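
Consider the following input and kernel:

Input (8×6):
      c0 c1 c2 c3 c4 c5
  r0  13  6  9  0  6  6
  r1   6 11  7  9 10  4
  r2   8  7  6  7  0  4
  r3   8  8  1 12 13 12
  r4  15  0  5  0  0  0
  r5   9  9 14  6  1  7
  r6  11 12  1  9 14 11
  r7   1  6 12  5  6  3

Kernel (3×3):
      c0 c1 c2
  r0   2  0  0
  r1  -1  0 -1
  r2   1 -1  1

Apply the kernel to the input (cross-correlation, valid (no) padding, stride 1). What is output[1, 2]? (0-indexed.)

The receptive field on the input at this output position is [7 9 10 / 6 7 0 / 1 12 13]. Elementwise product with the kernel and sum: 7·2 + 6·-1 + 0·-1 + 1·1 + 12·-1 + 13·1.

10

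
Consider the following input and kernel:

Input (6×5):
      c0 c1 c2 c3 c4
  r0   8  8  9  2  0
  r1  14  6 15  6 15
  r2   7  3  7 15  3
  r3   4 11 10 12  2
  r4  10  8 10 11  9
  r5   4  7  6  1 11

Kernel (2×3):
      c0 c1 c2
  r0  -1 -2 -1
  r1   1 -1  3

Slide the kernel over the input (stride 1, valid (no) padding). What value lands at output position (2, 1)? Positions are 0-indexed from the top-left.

The receptive field on the input at this output position is [3 7 15 / 11 10 12]. Elementwise product with the kernel and sum: 3·-1 + 7·-2 + 15·-1 + 11·1 + 10·-1 + 12·3.

5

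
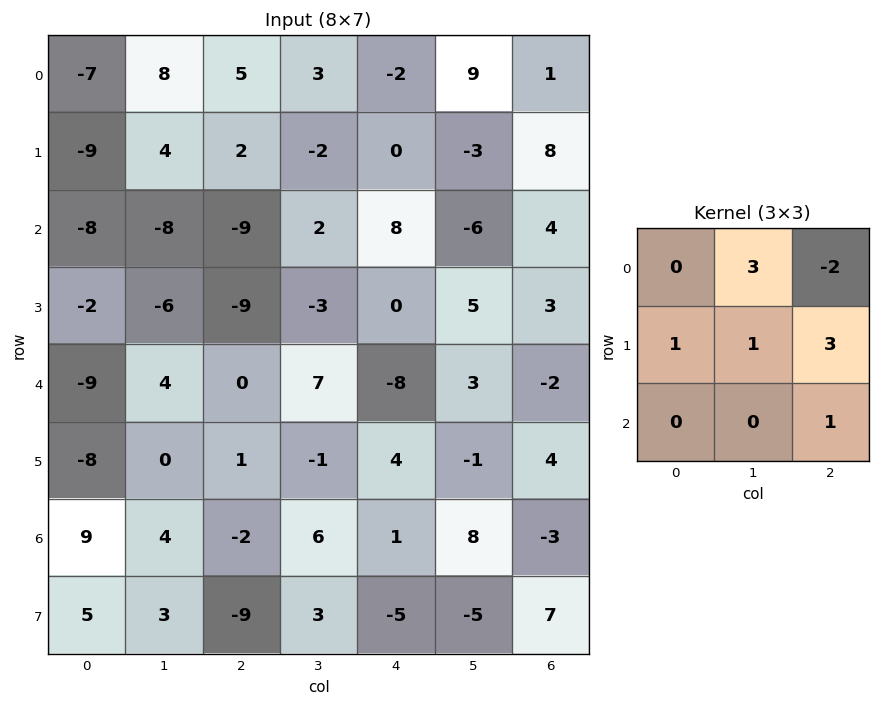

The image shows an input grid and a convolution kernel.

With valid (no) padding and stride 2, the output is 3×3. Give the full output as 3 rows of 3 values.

6 21 50
-41 -30 -14
5 50 25

Output[0,0]: The receptive field on the input at this output position is [-7 8 5 / -9 4 2 / -8 -8 -9]. Elementwise product with the kernel and sum: 8·3 + 5·-2 + -9·1 + 4·1 + 2·3 + -9·1.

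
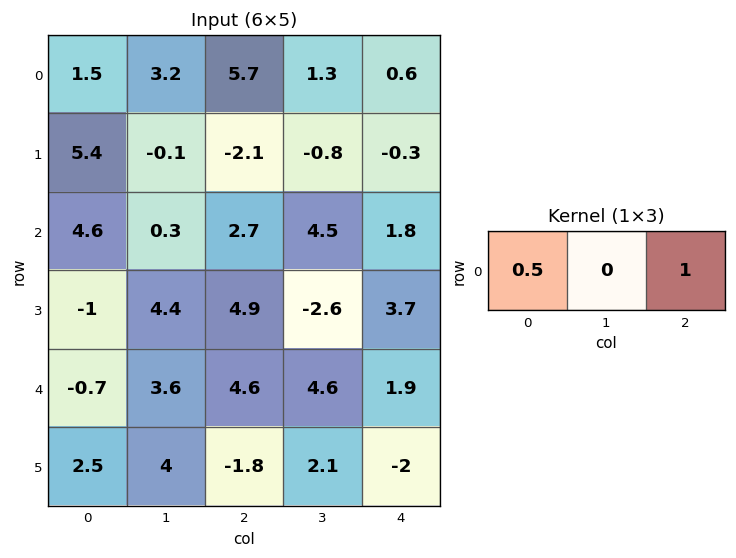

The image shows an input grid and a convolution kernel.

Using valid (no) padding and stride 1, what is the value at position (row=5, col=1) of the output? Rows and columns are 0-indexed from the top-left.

The receptive field on the input at this output position is [4 -1.8 2.1]. Elementwise product with the kernel and sum: 4·0.5 + 2.1·1.

4.1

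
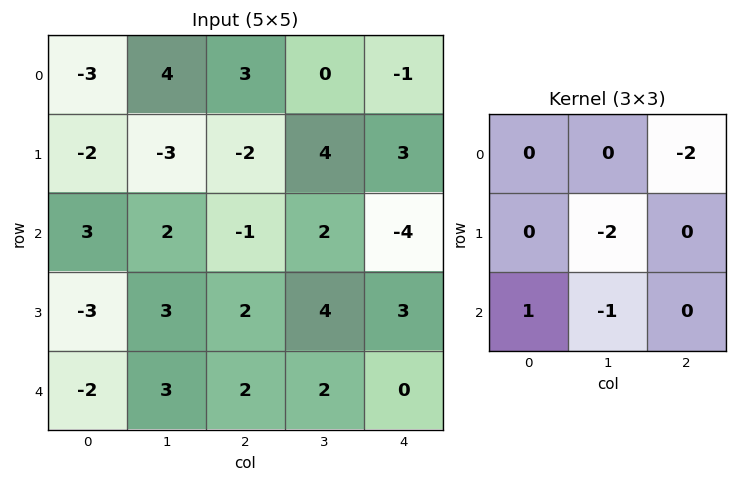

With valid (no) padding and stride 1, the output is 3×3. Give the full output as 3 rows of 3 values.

1 7 -9
-6 -5 -12
-9 -7 0

Output[0,0]: The receptive field on the input at this output position is [-3 4 3 / -2 -3 -2 / 3 2 -1]. Elementwise product with the kernel and sum: 3·-2 + -3·-2 + 3·1 + 2·-1.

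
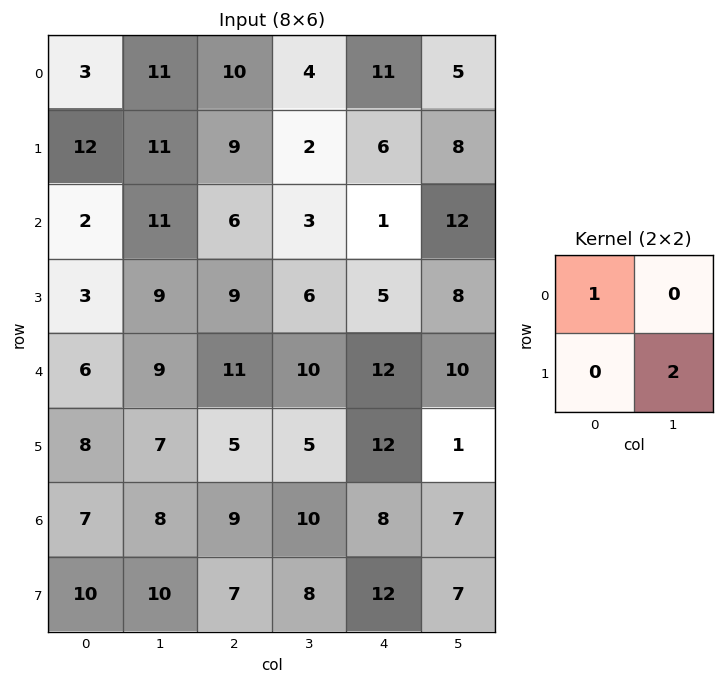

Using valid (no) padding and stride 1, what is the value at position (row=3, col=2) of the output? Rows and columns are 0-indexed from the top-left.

The receptive field on the input at this output position is [9 6 / 11 10]. Elementwise product with the kernel and sum: 9·1 + 10·2.

29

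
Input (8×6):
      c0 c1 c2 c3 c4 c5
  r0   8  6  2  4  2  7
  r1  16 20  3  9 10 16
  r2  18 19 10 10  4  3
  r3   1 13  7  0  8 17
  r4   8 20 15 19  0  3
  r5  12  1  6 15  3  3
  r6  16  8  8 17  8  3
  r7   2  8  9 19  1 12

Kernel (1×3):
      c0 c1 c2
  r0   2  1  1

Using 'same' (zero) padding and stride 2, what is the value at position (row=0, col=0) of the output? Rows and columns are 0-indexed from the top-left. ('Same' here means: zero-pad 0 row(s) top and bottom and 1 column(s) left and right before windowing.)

The receptive field on the zero-padded input at this output position is [0 8 6]. Elementwise product with the kernel and sum: 0·2 + 8·1 + 6·1.

14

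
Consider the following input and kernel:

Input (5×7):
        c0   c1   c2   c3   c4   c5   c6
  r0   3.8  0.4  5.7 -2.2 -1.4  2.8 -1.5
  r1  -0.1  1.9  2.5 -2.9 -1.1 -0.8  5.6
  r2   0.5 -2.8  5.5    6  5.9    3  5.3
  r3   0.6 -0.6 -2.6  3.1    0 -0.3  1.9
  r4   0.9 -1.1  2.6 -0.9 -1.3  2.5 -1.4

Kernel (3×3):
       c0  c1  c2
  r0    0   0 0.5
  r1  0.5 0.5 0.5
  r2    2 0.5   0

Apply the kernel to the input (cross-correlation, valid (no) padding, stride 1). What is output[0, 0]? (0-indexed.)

4.6

The receptive field on the input at this output position is [3.8 0.4 5.7 / -0.1 1.9 2.5 / 0.5 -2.8 5.5]. Elementwise product with the kernel and sum: 5.7·0.5 + -0.1·0.5 + 1.9·0.5 + 2.5·0.5 + 0.5·2 + -2.8·0.5.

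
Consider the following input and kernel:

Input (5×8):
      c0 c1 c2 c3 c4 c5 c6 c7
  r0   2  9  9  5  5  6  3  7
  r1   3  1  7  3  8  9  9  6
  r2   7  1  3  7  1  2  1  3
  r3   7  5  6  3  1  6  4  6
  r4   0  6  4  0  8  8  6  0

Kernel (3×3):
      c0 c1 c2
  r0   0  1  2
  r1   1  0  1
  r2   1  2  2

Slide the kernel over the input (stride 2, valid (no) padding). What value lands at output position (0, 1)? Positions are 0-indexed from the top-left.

The receptive field on the input at this output position is [9 5 5 / 7 3 8 / 3 7 1]. Elementwise product with the kernel and sum: 5·1 + 5·2 + 7·1 + 8·1 + 3·1 + 7·2 + 1·2.

49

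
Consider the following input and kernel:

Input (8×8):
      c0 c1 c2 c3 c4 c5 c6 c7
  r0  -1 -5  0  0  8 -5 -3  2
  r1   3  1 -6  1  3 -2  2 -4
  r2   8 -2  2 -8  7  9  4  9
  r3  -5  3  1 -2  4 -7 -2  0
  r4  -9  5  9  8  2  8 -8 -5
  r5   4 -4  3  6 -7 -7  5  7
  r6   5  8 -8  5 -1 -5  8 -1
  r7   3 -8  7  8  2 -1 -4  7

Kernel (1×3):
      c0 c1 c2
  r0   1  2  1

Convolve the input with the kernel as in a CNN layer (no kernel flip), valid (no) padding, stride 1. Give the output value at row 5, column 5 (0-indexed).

The receptive field on the input at this output position is [-7 5 7]. Elementwise product with the kernel and sum: -7·1 + 5·2 + 7·1.

10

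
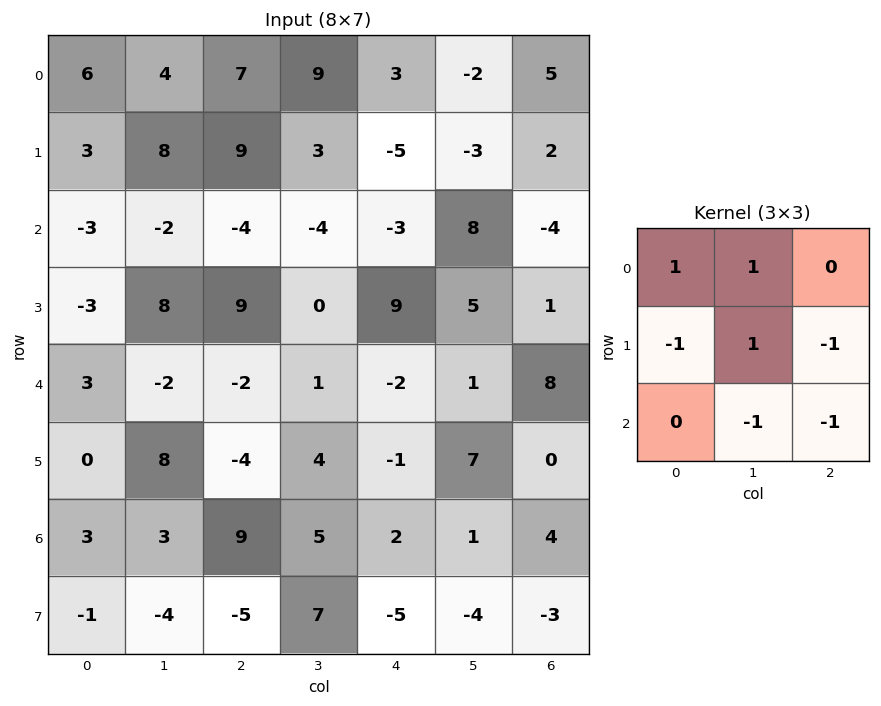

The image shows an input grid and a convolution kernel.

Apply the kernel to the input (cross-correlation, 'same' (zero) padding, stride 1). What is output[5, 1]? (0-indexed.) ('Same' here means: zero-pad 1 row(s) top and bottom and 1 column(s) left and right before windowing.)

The receptive field on the zero-padded input at this output position is [3 -2 -2 / 0 8 -4 / 3 3 9]. Elementwise product with the kernel and sum: 3·1 + -2·1 + 0·-1 + 8·1 + -4·-1 + 3·-1 + 9·-1.

1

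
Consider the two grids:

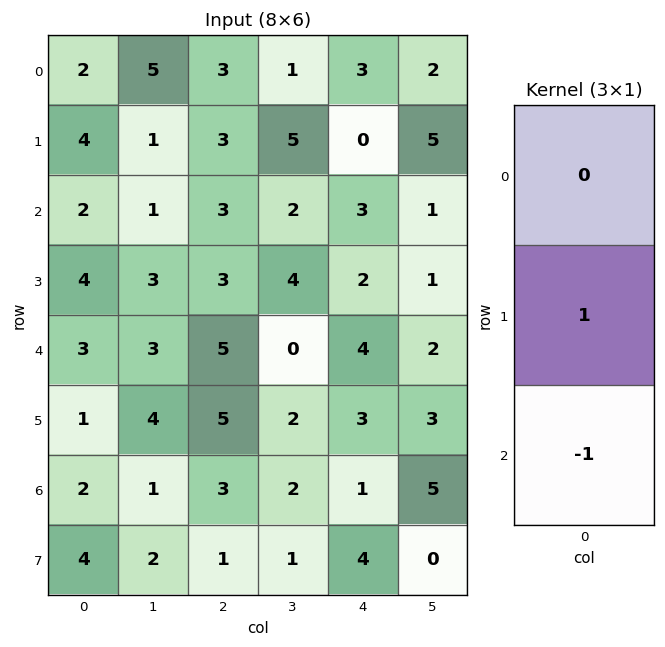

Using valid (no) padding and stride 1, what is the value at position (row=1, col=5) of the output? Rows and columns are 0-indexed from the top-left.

The receptive field on the input at this output position is [5 / 1 / 1]. Elementwise product with the kernel and sum: 1·1 + 1·-1.

0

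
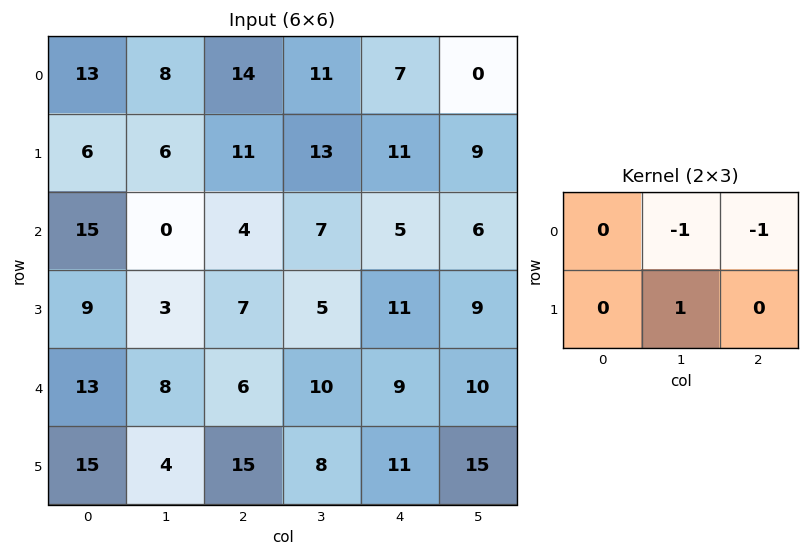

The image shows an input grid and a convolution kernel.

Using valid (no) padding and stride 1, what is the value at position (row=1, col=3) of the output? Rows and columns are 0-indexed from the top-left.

-15

The receptive field on the input at this output position is [13 11 9 / 7 5 6]. Elementwise product with the kernel and sum: 11·-1 + 9·-1 + 5·1.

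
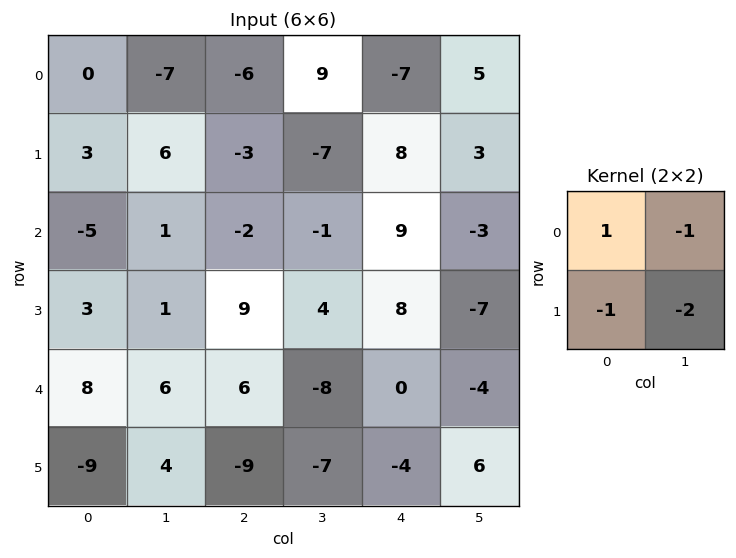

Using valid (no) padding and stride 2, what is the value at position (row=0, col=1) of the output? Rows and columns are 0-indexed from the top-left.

The receptive field on the input at this output position is [-6 9 / -3 -7]. Elementwise product with the kernel and sum: -6·1 + 9·-1 + -3·-1 + -7·-2.

2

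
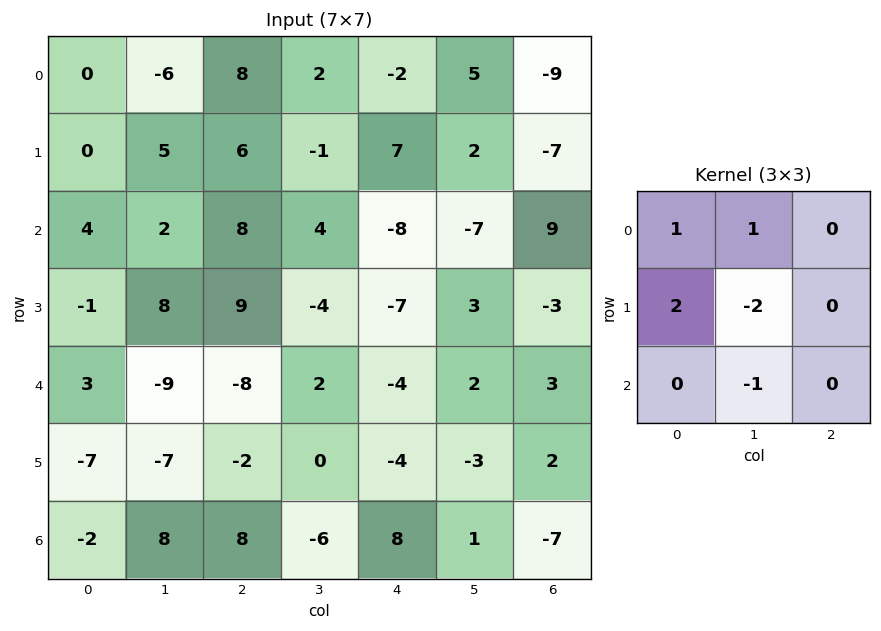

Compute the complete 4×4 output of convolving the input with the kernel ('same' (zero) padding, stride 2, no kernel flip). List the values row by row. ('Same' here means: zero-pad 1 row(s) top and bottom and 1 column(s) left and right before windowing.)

Output[0,0]: The receptive field on the zero-padded input at this output position is [0 0 0 / 0 0 -6 / 0 0 5]. Elementwise product with the kernel and sum: 0·1 + 0·1 + 0·2 + 0·-2 + 0·-1.
Output[0,1]: The receptive field on the zero-padded input at this output position is [0 0 0 / -6 8 2 / 5 6 -1]. Elementwise product with the kernel and sum: 0·1 + 0·1 + -6·2 + 8·-2 + 6·-1.

0 -34 1 35
-7 -10 37 -34
0 17 5 -4
-3 -9 -32 15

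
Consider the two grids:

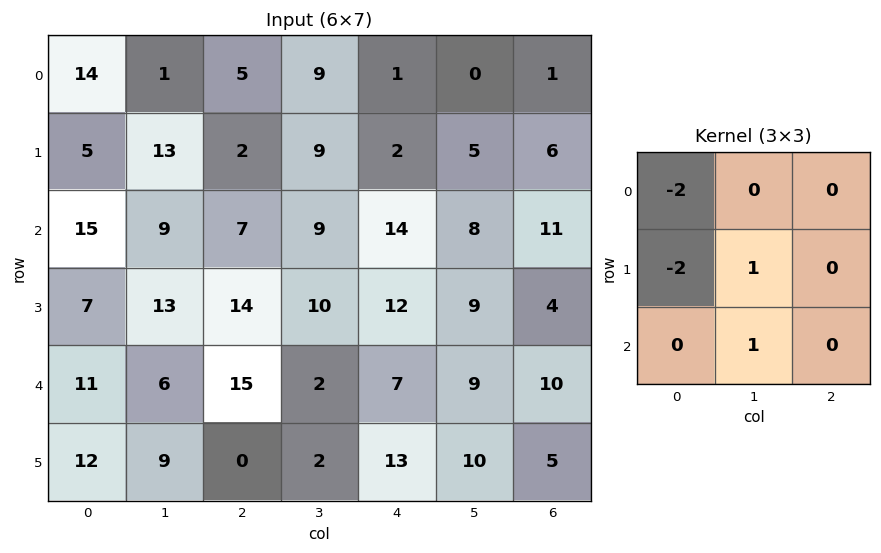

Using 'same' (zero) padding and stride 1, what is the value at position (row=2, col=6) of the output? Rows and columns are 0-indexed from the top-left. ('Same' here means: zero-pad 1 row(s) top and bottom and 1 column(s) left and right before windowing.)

The receptive field on the zero-padded input at this output position is [5 6 0 / 8 11 0 / 9 4 0]. Elementwise product with the kernel and sum: 5·-2 + 8·-2 + 11·1 + 4·1.

-11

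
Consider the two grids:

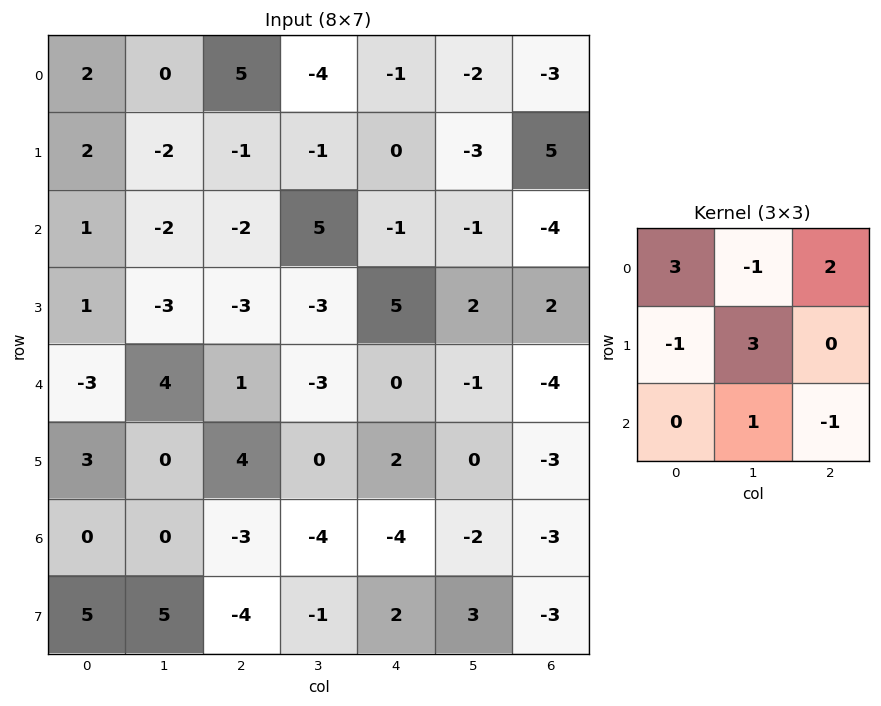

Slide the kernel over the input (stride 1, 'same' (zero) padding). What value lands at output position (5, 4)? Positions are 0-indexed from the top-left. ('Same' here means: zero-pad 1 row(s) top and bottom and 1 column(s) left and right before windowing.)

The receptive field on the zero-padded input at this output position is [-3 0 -1 / 0 2 0 / -4 -4 -2]. Elementwise product with the kernel and sum: -3·3 + 0·-1 + -1·2 + 0·-1 + 2·3 + -4·1 + -2·-1.

-7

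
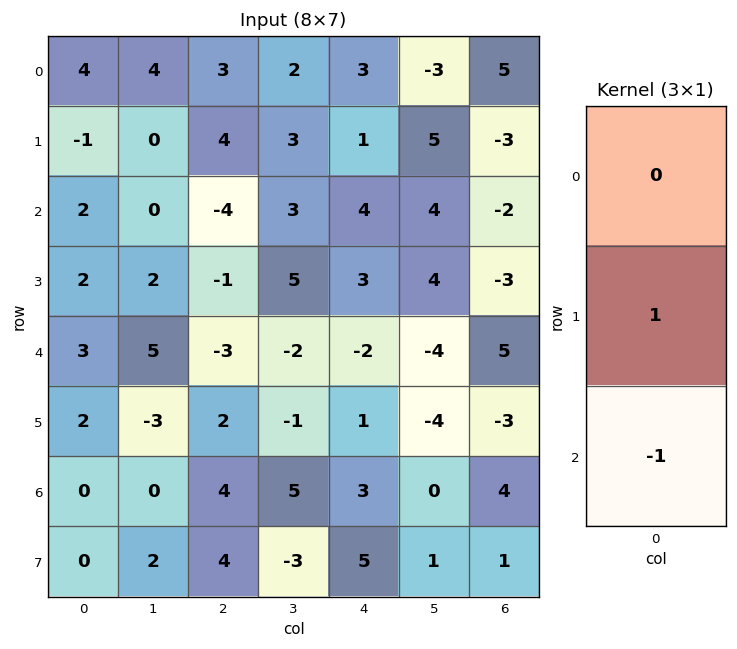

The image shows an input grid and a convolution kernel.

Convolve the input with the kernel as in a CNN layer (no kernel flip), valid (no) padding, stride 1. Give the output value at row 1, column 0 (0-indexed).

0

The receptive field on the input at this output position is [-1 / 2 / 2]. Elementwise product with the kernel and sum: 2·1 + 2·-1.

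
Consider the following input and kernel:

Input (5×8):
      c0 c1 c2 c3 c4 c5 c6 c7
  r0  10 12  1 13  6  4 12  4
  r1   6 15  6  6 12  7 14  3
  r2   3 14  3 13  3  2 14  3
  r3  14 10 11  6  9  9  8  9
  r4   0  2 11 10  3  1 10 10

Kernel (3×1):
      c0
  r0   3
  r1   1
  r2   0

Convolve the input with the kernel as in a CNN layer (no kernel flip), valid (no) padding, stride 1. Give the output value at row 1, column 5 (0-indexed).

The receptive field on the input at this output position is [7 / 2 / 9]. Elementwise product with the kernel and sum: 7·3 + 2·1.

23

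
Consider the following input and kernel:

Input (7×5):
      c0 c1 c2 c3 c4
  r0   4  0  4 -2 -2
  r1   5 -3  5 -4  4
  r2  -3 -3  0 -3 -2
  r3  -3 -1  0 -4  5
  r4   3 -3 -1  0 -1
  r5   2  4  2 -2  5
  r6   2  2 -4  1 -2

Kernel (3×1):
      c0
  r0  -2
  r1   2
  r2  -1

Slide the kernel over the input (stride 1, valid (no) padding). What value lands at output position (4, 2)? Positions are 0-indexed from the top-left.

10

The receptive field on the input at this output position is [-1 / 2 / -4]. Elementwise product with the kernel and sum: -1·-2 + 2·2 + -4·-1.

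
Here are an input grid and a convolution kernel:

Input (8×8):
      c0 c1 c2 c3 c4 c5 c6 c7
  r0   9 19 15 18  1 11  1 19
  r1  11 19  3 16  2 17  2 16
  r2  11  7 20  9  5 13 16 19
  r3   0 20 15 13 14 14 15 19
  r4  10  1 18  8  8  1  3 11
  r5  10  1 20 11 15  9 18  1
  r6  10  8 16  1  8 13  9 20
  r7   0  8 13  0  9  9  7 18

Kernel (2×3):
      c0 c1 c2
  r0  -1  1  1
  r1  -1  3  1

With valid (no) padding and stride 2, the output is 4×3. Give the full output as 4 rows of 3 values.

Output[0,0]: The receptive field on the input at this output position is [9 19 15 / 11 19 3]. Elementwise product with the kernel and sum: 9·-1 + 19·1 + 15·1 + 11·-1 + 19·3 + 3·1.
Output[0,1]: The receptive field on the input at this output position is [15 18 1 / 3 16 2]. Elementwise product with the kernel and sum: 15·-1 + 18·1 + 1·1 + 3·-1 + 16·3 + 2·1.

74 51 62
91 32 67
22 26 26
51 -11 39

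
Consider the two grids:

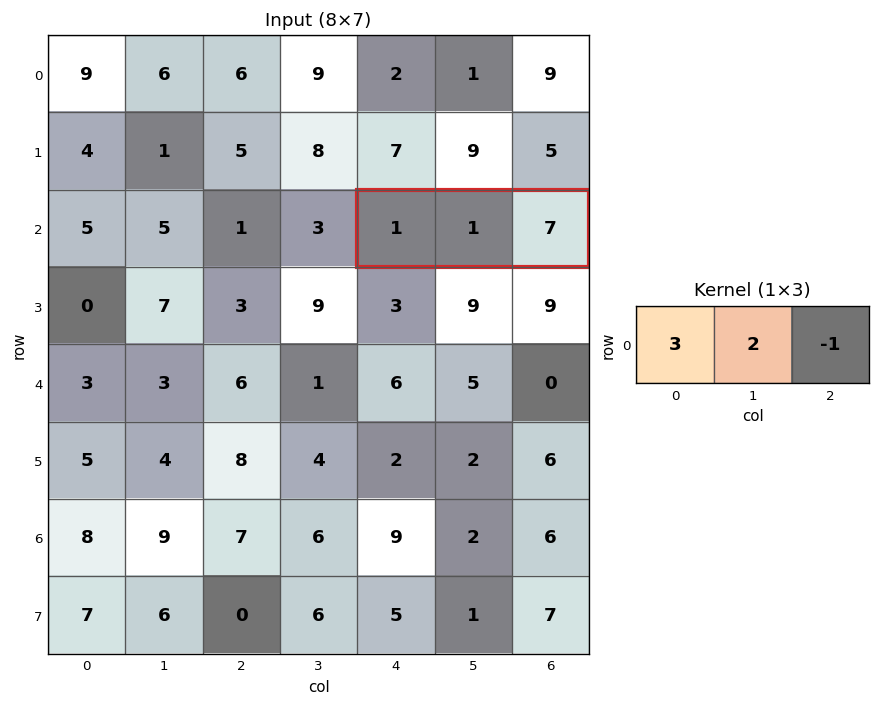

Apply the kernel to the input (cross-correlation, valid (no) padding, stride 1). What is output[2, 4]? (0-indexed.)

The receptive field on the input at this output position is [1 1 7]. Elementwise product with the kernel and sum: 1·3 + 1·2 + 7·-1.

-2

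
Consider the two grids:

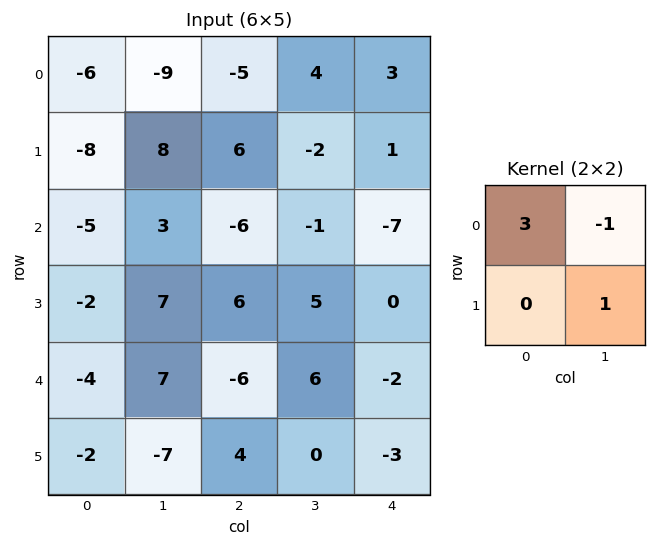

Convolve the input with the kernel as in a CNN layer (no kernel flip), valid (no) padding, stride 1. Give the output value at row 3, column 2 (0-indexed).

19

The receptive field on the input at this output position is [6 5 / -6 6]. Elementwise product with the kernel and sum: 6·3 + 5·-1 + 6·1.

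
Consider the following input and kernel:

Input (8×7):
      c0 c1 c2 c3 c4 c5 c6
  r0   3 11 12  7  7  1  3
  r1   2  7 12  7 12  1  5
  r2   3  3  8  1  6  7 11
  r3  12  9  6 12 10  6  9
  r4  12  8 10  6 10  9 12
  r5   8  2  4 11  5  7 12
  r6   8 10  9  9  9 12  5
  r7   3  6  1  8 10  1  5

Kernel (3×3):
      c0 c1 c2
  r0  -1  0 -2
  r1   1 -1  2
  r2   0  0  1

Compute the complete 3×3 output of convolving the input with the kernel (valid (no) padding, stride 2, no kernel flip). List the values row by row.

Output[0,0]: The receptive field on the input at this output position is [3 11 12 / 2 7 12 / 3 3 8]. Elementwise product with the kernel and sum: 3·-1 + 12·-2 + 2·1 + 7·-1 + 12·2 + 8·1.
Output[0,1]: The receptive field on the input at this output position is [12 7 7 / 12 7 12 / 8 1 6]. Elementwise product with the kernel and sum: 12·-1 + 7·-2 + 12·1 + 7·-1 + 12·2 + 6·1.

0 9 19
6 4 6
-9 -18 -7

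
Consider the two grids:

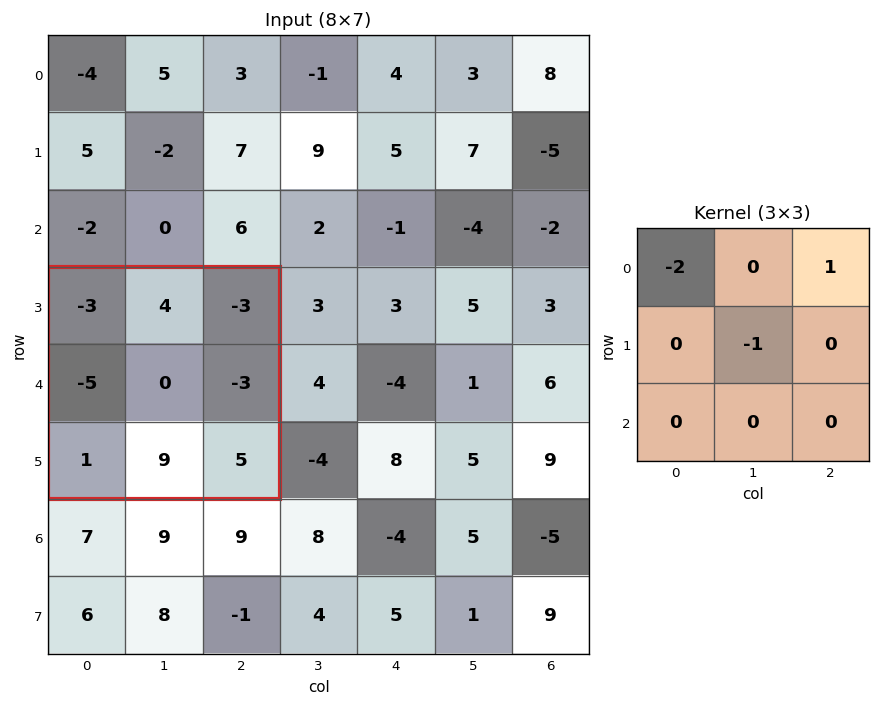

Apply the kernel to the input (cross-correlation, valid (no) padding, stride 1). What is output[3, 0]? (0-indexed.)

The receptive field on the input at this output position is [-3 4 -3 / -5 0 -3 / 1 9 5]. Elementwise product with the kernel and sum: -3·-2 + -3·1 + 0·-1.

3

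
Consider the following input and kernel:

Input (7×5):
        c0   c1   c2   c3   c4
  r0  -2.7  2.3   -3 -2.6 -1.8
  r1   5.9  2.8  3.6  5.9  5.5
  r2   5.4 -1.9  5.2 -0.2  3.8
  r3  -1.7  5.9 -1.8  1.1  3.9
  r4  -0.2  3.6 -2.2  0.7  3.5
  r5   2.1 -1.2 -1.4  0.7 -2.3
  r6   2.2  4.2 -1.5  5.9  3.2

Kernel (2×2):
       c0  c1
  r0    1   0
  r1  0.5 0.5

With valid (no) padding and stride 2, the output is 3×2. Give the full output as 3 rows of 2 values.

1.65 1.75
7.5 4.85
0.25 -2.55

Output[0,0]: The receptive field on the input at this output position is [-2.7 2.3 / 5.9 2.8]. Elementwise product with the kernel and sum: -2.7·1 + 5.9·0.5 + 2.8·0.5.
Output[0,1]: The receptive field on the input at this output position is [-3 -2.6 / 3.6 5.9]. Elementwise product with the kernel and sum: -3·1 + 3.6·0.5 + 5.9·0.5.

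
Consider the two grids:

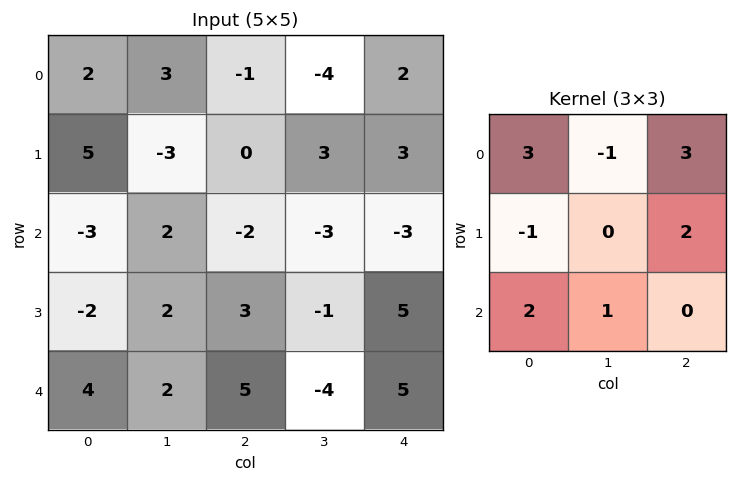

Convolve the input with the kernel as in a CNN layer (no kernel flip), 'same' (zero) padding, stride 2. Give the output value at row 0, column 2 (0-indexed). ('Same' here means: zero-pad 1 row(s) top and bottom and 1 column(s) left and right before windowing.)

The receptive field on the zero-padded input at this output position is [0 0 0 / -4 2 0 / 3 3 0]. Elementwise product with the kernel and sum: 0·3 + 0·-1 + 0·3 + -4·-1 + 0·2 + 3·2 + 3·1.

13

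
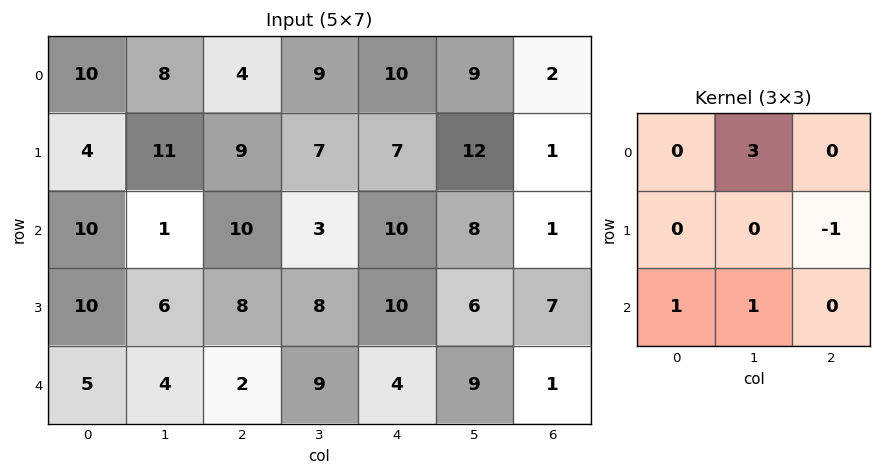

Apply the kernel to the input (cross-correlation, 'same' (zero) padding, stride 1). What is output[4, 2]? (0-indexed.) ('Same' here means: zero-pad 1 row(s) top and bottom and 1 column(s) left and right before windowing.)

The receptive field on the zero-padded input at this output position is [6 8 8 / 4 2 9 / 0 0 0]. Elementwise product with the kernel and sum: 8·3 + 9·-1 + 0·1 + 0·1.

15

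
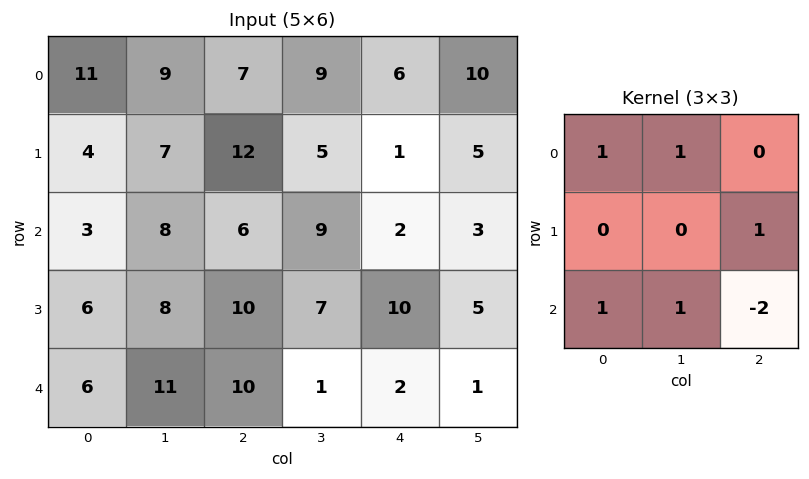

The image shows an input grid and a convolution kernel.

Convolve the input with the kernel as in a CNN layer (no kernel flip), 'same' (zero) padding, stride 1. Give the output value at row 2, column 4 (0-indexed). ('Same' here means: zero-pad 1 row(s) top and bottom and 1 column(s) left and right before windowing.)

16

The receptive field on the zero-padded input at this output position is [5 1 5 / 9 2 3 / 7 10 5]. Elementwise product with the kernel and sum: 5·1 + 1·1 + 3·1 + 7·1 + 10·1 + 5·-2.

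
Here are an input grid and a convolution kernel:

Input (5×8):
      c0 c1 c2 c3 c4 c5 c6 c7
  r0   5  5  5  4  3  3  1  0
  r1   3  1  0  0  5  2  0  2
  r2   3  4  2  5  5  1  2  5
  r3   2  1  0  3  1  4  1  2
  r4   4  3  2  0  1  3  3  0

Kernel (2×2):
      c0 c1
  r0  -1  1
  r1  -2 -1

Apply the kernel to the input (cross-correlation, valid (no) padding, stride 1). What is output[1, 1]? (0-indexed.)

The receptive field on the input at this output position is [1 0 / 4 2]. Elementwise product with the kernel and sum: 1·-1 + 0·1 + 4·-2 + 2·-1.

-11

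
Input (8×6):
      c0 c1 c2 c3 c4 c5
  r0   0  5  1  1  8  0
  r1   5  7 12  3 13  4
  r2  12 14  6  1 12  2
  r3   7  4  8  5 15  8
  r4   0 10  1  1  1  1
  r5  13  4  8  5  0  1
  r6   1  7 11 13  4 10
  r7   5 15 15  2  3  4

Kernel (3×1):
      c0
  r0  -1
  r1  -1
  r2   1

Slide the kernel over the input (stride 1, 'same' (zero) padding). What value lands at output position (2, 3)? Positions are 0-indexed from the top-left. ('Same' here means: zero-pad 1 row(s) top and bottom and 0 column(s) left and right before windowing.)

The receptive field on the zero-padded input at this output position is [3 / 1 / 5]. Elementwise product with the kernel and sum: 3·-1 + 1·-1 + 5·1.

1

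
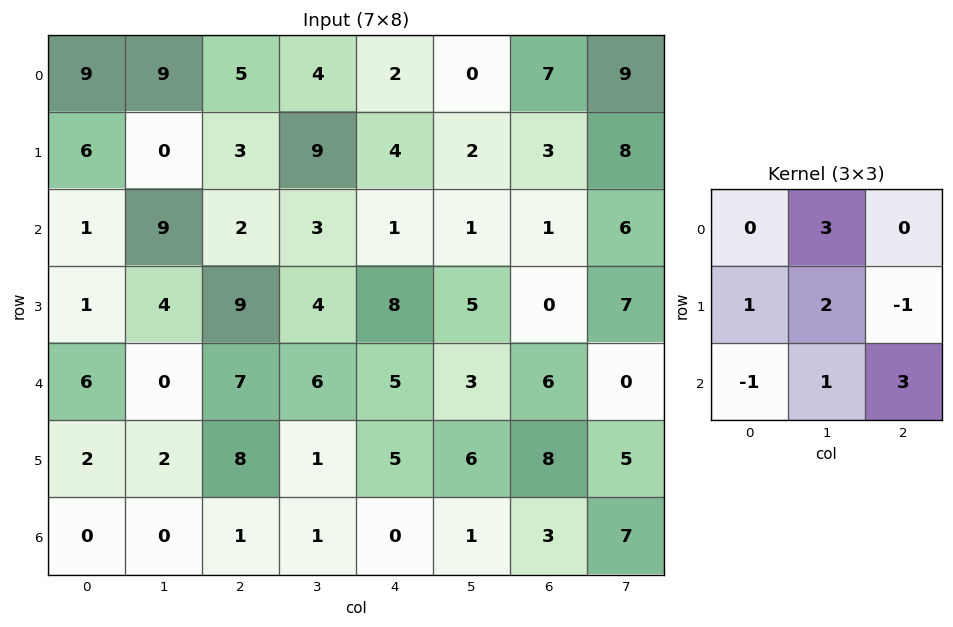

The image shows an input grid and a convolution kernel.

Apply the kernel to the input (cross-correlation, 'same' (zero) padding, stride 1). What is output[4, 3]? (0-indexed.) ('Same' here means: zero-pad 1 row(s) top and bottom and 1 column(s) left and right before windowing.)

34

The receptive field on the zero-padded input at this output position is [9 4 8 / 7 6 5 / 8 1 5]. Elementwise product with the kernel and sum: 4·3 + 7·1 + 6·2 + 5·-1 + 8·-1 + 1·1 + 5·3.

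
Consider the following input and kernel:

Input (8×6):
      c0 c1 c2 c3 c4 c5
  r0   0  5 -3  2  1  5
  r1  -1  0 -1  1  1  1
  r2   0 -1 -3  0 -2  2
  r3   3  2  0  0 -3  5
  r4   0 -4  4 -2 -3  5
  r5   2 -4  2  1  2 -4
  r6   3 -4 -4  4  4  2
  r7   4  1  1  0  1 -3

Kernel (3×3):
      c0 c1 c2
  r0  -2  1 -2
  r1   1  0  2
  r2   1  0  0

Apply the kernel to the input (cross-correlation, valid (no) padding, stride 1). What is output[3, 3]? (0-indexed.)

The receptive field on the input at this output position is [0 -3 5 / -2 -3 5 / 1 2 -4]. Elementwise product with the kernel and sum: 0·-2 + -3·1 + 5·-2 + -2·1 + 5·2 + 1·1.

-4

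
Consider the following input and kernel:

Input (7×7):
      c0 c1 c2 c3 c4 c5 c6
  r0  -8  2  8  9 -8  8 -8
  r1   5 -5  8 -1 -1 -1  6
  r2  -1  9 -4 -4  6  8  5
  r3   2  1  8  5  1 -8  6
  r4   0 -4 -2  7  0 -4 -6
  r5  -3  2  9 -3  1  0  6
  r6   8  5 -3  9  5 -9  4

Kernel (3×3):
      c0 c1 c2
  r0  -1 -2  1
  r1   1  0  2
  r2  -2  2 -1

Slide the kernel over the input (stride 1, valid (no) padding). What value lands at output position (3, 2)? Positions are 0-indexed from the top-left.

-44

The receptive field on the input at this output position is [8 5 1 / -2 7 0 / 9 -3 1]. Elementwise product with the kernel and sum: 8·-1 + 5·-2 + 1·1 + -2·1 + 0·2 + 9·-2 + -3·2 + 1·-1.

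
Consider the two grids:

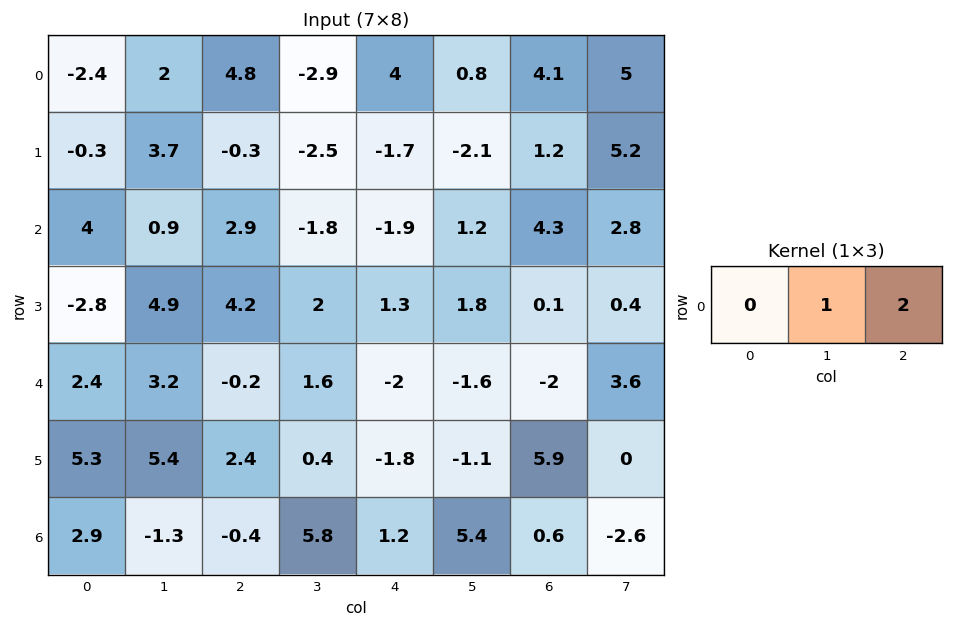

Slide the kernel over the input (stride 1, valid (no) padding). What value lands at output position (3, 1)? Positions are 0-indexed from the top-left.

The receptive field on the input at this output position is [4.9 4.2 2]. Elementwise product with the kernel and sum: 4.2·1 + 2·2.

8.2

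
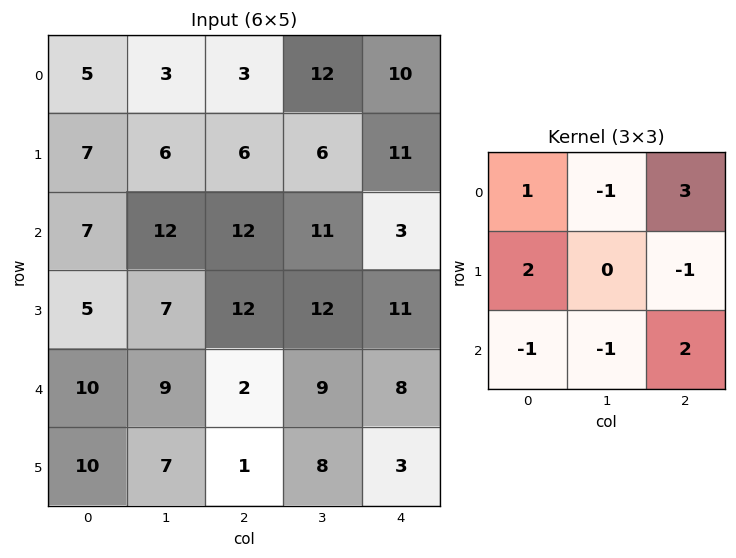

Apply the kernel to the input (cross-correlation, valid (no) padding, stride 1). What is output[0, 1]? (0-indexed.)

The receptive field on the input at this output position is [3 3 12 / 6 6 6 / 12 12 11]. Elementwise product with the kernel and sum: 3·1 + 3·-1 + 12·3 + 6·2 + 6·-1 + 12·-1 + 12·-1 + 11·2.

40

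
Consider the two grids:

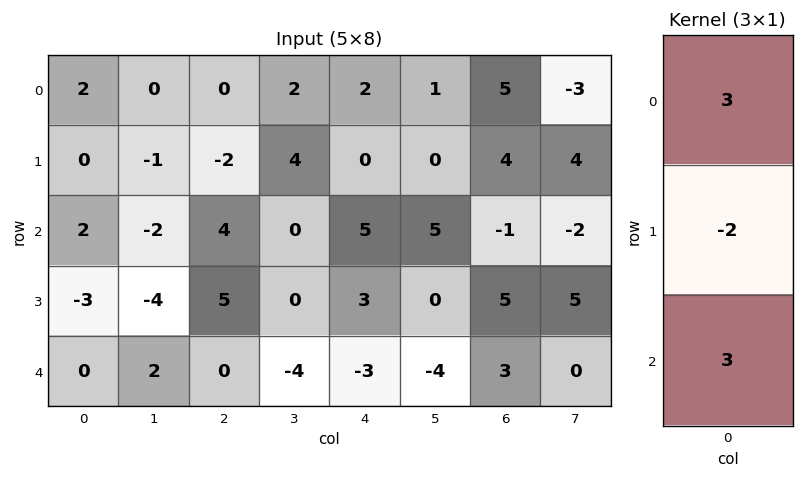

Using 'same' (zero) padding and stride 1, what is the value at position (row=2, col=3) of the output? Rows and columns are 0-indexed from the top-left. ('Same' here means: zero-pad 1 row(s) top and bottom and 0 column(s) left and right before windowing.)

12

The receptive field on the zero-padded input at this output position is [4 / 0 / 0]. Elementwise product with the kernel and sum: 4·3 + 0·-2 + 0·3.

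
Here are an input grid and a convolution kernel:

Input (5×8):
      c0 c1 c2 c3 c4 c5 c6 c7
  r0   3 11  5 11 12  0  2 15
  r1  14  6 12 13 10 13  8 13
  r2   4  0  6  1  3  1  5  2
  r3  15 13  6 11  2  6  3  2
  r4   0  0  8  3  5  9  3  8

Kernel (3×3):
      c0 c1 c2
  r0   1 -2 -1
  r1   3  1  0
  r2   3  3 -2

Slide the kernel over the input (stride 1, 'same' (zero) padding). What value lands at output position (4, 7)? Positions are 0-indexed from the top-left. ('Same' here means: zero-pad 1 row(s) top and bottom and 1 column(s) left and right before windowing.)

16

The receptive field on the zero-padded input at this output position is [3 2 0 / 3 8 0 / 0 0 0]. Elementwise product with the kernel and sum: 3·1 + 2·-2 + 0·-1 + 3·3 + 8·1 + 0·3 + 0·3 + 0·-2.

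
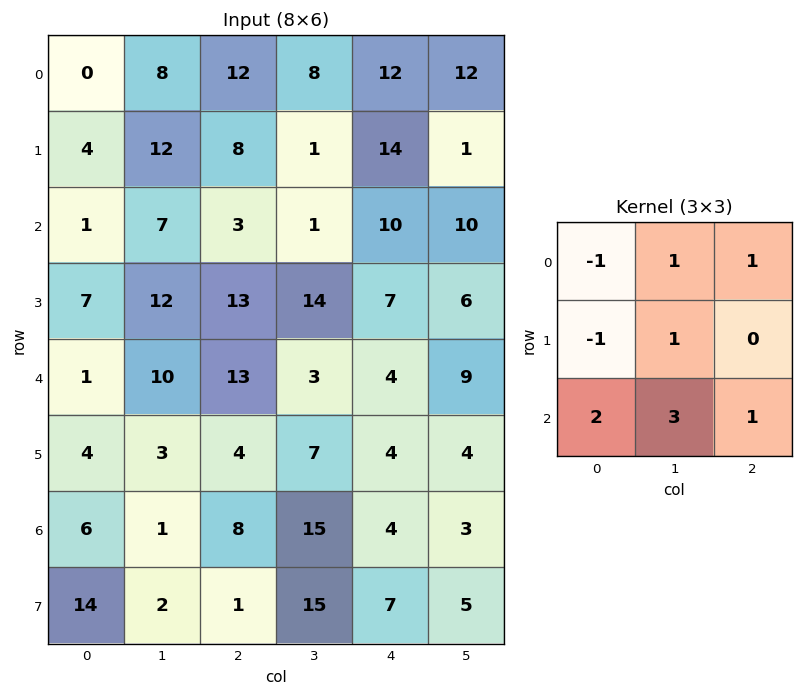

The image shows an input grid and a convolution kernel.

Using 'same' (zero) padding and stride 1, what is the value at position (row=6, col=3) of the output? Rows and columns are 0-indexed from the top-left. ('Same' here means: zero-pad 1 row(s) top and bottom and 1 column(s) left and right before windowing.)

The receptive field on the zero-padded input at this output position is [4 7 4 / 8 15 4 / 1 15 7]. Elementwise product with the kernel and sum: 4·-1 + 7·1 + 4·1 + 8·-1 + 15·1 + 1·2 + 15·3 + 7·1.

68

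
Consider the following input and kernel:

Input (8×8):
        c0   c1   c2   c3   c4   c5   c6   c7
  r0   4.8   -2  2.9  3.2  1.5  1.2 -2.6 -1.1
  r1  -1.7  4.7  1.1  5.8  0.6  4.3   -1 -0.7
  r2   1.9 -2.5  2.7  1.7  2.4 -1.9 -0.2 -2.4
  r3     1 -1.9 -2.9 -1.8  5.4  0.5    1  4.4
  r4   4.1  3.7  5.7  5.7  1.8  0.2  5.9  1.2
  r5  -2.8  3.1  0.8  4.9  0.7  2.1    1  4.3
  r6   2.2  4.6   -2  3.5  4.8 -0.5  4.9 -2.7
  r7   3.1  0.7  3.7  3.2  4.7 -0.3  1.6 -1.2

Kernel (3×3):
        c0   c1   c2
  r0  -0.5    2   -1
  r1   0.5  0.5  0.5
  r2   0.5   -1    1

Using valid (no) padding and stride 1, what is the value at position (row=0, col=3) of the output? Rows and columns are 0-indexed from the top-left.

2.1

The receptive field on the input at this output position is [3.2 1.5 1.2 / 5.8 0.6 4.3 / 1.7 2.4 -1.9]. Elementwise product with the kernel and sum: 3.2·-0.5 + 1.5·2 + 1.2·-1 + 5.8·0.5 + 0.6·0.5 + 4.3·0.5 + 1.7·0.5 + 2.4·-1 + -1.9·1.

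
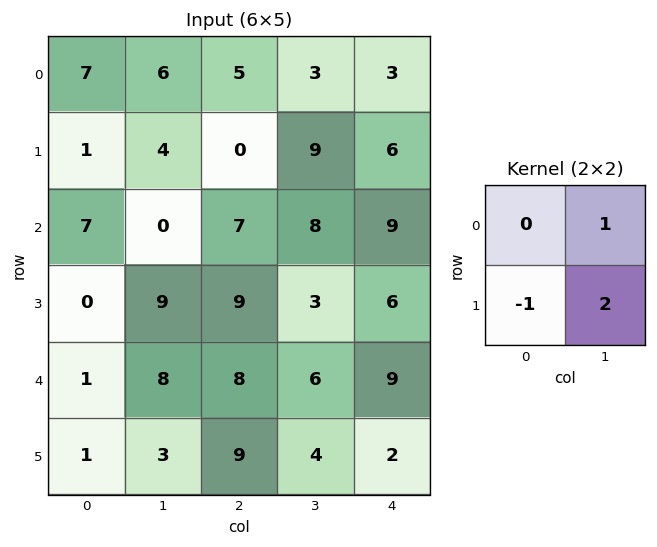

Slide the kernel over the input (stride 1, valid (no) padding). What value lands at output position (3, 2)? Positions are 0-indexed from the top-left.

The receptive field on the input at this output position is [9 3 / 8 6]. Elementwise product with the kernel and sum: 3·1 + 8·-1 + 6·2.

7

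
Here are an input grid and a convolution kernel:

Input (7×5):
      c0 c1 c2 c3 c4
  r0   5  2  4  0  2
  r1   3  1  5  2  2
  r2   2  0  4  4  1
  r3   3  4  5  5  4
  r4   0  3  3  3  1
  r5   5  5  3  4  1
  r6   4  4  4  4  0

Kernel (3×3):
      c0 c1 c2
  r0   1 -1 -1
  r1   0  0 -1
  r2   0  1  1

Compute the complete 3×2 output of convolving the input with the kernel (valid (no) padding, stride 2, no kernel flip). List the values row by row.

-2 5
-1 -1
-1 2

Output[0,0]: The receptive field on the input at this output position is [5 2 4 / 3 1 5 / 2 0 4]. Elementwise product with the kernel and sum: 5·1 + 2·-1 + 4·-1 + 5·-1 + 0·1 + 4·1.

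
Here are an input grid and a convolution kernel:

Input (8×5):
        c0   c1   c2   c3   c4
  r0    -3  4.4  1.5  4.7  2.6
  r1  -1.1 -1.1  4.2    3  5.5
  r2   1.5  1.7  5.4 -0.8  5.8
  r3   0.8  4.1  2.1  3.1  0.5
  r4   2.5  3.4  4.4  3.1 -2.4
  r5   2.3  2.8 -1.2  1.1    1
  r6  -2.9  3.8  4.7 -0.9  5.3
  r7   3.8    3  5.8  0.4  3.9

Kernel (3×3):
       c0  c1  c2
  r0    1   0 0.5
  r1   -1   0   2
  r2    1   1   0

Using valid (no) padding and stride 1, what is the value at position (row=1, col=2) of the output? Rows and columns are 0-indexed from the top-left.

18.35

The receptive field on the input at this output position is [4.2 3 5.5 / 5.4 -0.8 5.8 / 2.1 3.1 0.5]. Elementwise product with the kernel and sum: 4.2·1 + 5.5·0.5 + 5.4·-1 + 5.8·2 + 2.1·1 + 3.1·1.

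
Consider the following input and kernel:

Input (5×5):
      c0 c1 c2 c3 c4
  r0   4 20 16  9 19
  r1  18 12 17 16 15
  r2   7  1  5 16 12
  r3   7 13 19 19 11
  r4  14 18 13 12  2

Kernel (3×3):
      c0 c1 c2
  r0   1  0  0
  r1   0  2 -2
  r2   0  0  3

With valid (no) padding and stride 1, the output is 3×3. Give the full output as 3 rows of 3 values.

9 70 54
67 47 58
34 37 27

Output[0,0]: The receptive field on the input at this output position is [4 20 16 / 18 12 17 / 7 1 5]. Elementwise product with the kernel and sum: 4·1 + 12·2 + 17·-2 + 5·3.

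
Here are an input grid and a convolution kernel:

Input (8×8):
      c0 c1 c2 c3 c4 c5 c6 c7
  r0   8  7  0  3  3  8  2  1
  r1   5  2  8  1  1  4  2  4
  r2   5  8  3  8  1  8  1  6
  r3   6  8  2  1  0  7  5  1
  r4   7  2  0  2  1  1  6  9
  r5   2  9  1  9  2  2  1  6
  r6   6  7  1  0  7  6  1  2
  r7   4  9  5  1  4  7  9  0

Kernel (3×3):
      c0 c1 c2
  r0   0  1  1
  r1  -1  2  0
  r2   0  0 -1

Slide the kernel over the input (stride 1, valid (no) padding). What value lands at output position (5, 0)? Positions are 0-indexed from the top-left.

13

The receptive field on the input at this output position is [2 9 1 / 6 7 1 / 4 9 5]. Elementwise product with the kernel and sum: 9·1 + 1·1 + 6·-1 + 7·2 + 5·-1.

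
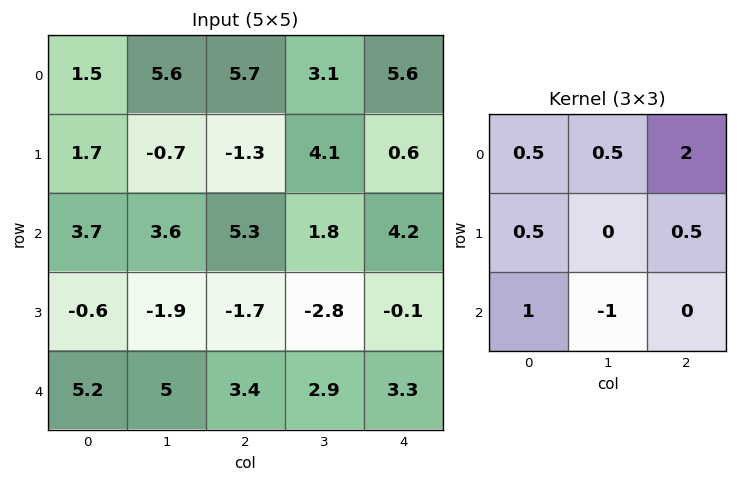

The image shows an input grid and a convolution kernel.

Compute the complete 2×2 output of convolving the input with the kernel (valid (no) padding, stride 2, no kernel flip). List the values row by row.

Output[0,0]: The receptive field on the input at this output position is [1.5 5.6 5.7 / 1.7 -0.7 -1.3 / 3.7 3.6 5.3]. Elementwise product with the kernel and sum: 1.5·0.5 + 5.6·0.5 + 5.7·2 + 1.7·0.5 + -1.3·0.5 + 3.7·1 + 3.6·-1.
Output[0,1]: The receptive field on the input at this output position is [5.7 3.1 5.6 / -1.3 4.1 0.6 / 5.3 1.8 4.2]. Elementwise product with the kernel and sum: 5.7·0.5 + 3.1·0.5 + 5.6·2 + -1.3·0.5 + 0.6·0.5 + 5.3·1 + 1.8·-1.

15.25 18.75
13.3 11.55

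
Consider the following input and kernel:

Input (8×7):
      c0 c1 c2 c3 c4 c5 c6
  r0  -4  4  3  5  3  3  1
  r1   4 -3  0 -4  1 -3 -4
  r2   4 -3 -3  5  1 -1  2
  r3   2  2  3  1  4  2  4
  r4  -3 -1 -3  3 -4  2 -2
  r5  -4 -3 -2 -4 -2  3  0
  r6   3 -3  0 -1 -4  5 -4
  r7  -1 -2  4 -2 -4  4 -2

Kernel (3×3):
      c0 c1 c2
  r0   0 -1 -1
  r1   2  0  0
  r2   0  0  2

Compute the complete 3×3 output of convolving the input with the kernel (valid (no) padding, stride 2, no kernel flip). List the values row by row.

Output[0,0]: The receptive field on the input at this output position is [-4 4 3 / 4 -3 0 / 4 -3 -3]. Elementwise product with the kernel and sum: 4·-1 + 3·-1 + 4·2 + -3·2.
Output[0,1]: The receptive field on the input at this output position is [3 5 3 / 0 -4 1 / -3 5 1]. Elementwise product with the kernel and sum: 5·-1 + 3·-1 + 0·2 + 1·2.

-5 -6 2
4 -8 3
-4 -11 -12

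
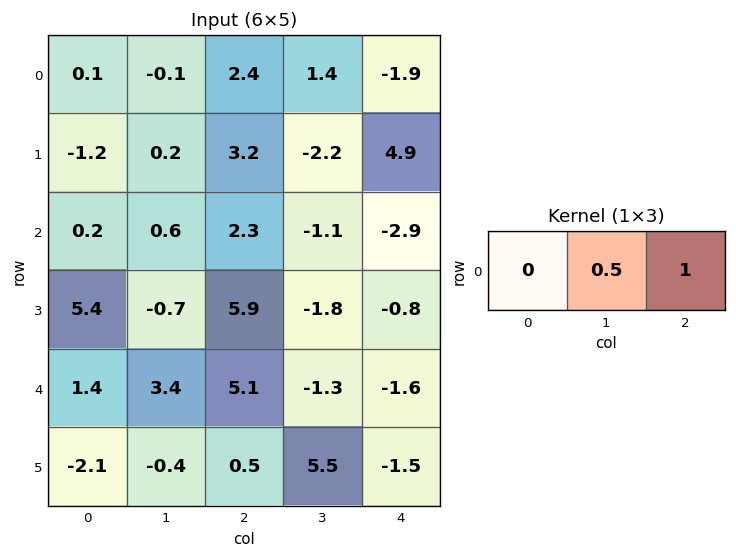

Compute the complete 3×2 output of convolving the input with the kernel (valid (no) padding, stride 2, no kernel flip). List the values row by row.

Output[0,0]: The receptive field on the input at this output position is [0.1 -0.1 2.4]. Elementwise product with the kernel and sum: -0.1·0.5 + 2.4·1.

2.35 -1.2
2.6 -3.45
6.8 -2.25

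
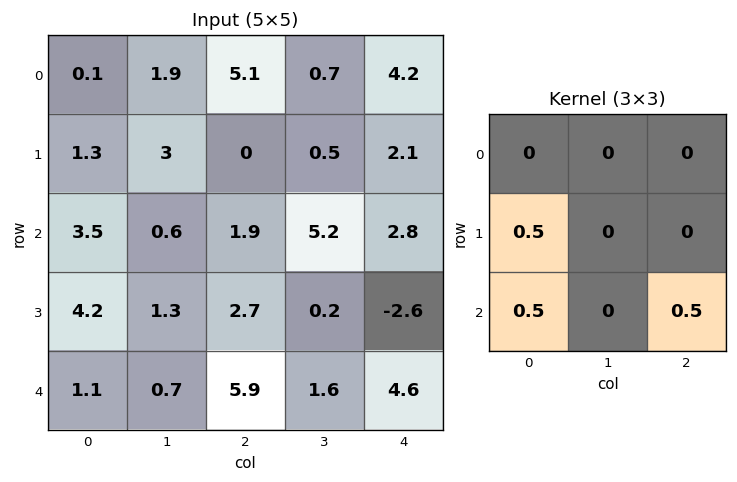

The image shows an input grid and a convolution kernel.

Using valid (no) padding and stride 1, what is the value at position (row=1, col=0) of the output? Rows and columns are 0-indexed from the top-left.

5.2

The receptive field on the input at this output position is [1.3 3 0 / 3.5 0.6 1.9 / 4.2 1.3 2.7]. Elementwise product with the kernel and sum: 3.5·0.5 + 4.2·0.5 + 2.7·0.5.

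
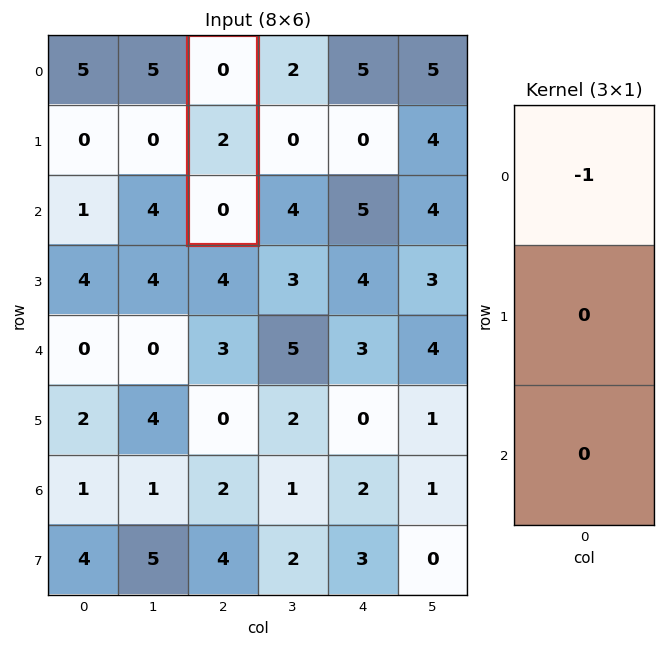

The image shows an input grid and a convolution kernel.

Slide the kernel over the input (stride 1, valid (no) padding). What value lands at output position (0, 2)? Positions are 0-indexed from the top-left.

0

The receptive field on the input at this output position is [0 / 2 / 0]. Elementwise product with the kernel and sum: 0·-1.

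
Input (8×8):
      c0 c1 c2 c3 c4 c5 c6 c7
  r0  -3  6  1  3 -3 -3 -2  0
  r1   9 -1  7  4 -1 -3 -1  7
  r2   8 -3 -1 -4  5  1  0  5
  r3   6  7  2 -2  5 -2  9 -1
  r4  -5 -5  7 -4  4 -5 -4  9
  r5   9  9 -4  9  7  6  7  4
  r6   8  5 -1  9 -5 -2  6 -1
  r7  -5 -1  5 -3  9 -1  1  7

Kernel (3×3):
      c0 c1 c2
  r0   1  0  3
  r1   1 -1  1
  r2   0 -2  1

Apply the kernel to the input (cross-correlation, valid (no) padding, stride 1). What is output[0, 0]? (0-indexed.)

The receptive field on the input at this output position is [-3 6 1 / 9 -1 7 / 8 -3 -1]. Elementwise product with the kernel and sum: -3·1 + 1·3 + 9·1 + -1·-1 + 7·1 + -3·-2 + -1·1.

22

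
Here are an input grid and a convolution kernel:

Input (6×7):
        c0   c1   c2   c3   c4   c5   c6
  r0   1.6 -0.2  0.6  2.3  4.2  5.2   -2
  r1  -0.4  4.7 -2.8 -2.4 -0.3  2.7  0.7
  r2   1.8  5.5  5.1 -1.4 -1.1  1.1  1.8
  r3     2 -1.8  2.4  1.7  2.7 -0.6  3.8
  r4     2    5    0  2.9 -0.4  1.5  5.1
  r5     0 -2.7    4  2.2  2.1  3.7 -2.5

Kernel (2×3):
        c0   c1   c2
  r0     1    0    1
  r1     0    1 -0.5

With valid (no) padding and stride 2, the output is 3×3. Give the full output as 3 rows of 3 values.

8.3 2.55 4.55
3.9 4.35 -1.8
-2.7 0.75 9.65

Output[0,0]: The receptive field on the input at this output position is [1.6 -0.2 0.6 / -0.4 4.7 -2.8]. Elementwise product with the kernel and sum: 1.6·1 + 0.6·1 + 4.7·1 + -2.8·-0.5.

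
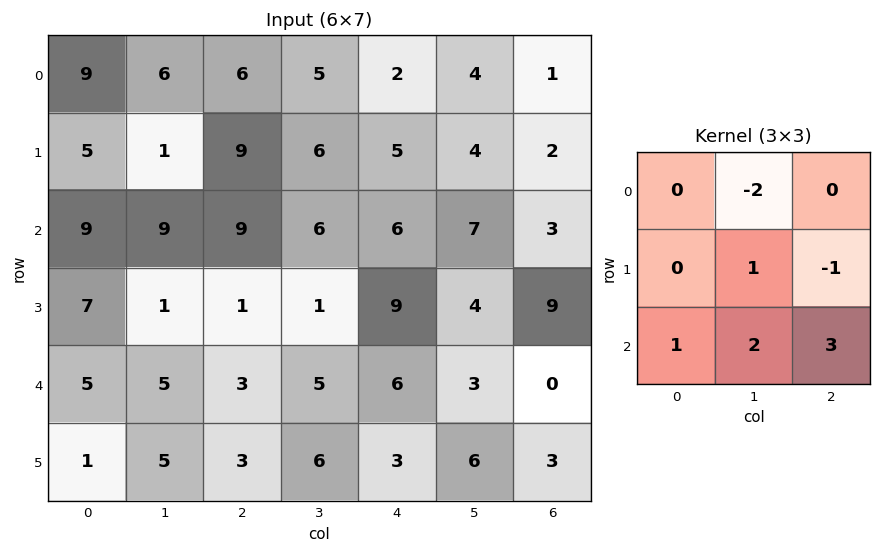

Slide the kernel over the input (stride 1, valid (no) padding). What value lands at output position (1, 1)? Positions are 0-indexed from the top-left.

-9

The receptive field on the input at this output position is [1 9 6 / 9 9 6 / 1 1 1]. Elementwise product with the kernel and sum: 9·-2 + 9·1 + 6·-1 + 1·1 + 1·2 + 1·3.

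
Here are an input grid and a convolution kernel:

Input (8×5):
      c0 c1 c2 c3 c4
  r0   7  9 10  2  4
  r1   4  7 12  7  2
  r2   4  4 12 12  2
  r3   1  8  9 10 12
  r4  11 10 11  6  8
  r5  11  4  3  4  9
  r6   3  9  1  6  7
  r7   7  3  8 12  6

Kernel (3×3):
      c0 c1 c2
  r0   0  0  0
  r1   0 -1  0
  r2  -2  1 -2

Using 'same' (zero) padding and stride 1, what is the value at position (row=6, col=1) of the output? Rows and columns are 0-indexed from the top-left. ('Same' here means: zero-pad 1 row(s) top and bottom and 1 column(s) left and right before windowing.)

-36

The receptive field on the zero-padded input at this output position is [11 4 3 / 3 9 1 / 7 3 8]. Elementwise product with the kernel and sum: 9·-1 + 7·-2 + 3·1 + 8·-2.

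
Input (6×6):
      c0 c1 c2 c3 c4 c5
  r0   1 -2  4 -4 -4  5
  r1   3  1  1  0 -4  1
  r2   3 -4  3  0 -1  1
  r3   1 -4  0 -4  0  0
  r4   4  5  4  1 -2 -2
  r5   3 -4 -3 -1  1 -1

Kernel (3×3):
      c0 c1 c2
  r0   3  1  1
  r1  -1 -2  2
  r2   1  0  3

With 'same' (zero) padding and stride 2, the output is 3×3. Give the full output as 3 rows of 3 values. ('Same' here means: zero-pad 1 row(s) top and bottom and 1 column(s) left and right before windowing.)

-3 -13 25
-22 -14 -3
-13 -34 -17

Output[0,0]: The receptive field on the zero-padded input at this output position is [0 0 0 / 0 1 -2 / 0 3 1]. Elementwise product with the kernel and sum: 0·3 + 0·1 + 0·1 + 0·-1 + 1·-2 + -2·2 + 0·1 + 1·3.
Output[0,1]: The receptive field on the zero-padded input at this output position is [0 0 0 / -2 4 -4 / 1 1 0]. Elementwise product with the kernel and sum: 0·3 + 0·1 + 0·1 + -2·-1 + 4·-2 + -4·2 + 1·1 + 0·3.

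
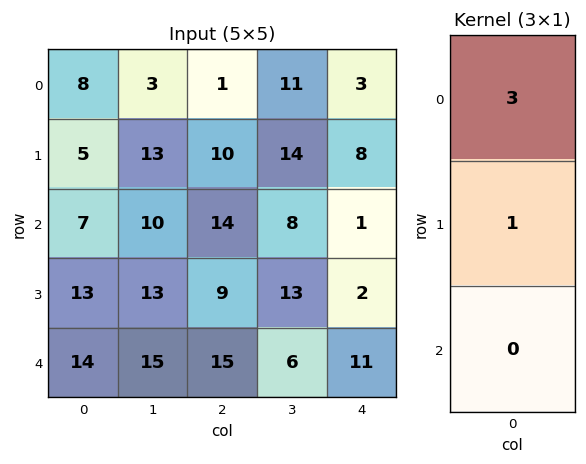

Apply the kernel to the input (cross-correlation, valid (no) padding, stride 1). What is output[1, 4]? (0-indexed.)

The receptive field on the input at this output position is [8 / 1 / 2]. Elementwise product with the kernel and sum: 8·3 + 1·1.

25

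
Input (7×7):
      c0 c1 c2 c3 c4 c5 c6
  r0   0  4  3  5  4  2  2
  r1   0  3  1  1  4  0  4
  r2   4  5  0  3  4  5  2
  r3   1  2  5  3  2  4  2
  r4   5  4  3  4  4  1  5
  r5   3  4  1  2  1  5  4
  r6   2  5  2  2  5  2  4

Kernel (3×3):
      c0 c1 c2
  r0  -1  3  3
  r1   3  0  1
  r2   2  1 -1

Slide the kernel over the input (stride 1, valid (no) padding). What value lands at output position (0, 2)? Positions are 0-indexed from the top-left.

The receptive field on the input at this output position is [3 5 4 / 1 1 4 / 0 3 4]. Elementwise product with the kernel and sum: 3·-1 + 5·3 + 4·3 + 1·3 + 4·1 + 0·2 + 3·1 + 4·-1.

30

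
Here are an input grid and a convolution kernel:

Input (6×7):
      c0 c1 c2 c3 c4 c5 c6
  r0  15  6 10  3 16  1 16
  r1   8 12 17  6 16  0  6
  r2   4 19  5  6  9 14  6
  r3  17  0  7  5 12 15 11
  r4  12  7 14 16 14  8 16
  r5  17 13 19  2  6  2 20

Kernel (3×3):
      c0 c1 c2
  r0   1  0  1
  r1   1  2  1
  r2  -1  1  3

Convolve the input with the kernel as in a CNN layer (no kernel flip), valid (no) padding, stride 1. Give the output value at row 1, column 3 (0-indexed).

The receptive field on the input at this output position is [6 16 0 / 6 9 14 / 5 12 15]. Elementwise product with the kernel and sum: 6·1 + 0·1 + 6·1 + 9·2 + 14·1 + 5·-1 + 12·1 + 15·3.

96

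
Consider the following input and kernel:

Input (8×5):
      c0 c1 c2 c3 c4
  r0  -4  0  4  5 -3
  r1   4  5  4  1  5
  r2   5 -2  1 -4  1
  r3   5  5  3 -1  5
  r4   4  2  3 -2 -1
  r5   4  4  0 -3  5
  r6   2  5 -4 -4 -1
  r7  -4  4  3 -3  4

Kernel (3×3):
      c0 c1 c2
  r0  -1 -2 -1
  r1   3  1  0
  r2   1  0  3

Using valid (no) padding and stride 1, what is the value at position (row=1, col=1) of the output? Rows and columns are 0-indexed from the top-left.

The receptive field on the input at this output position is [5 4 1 / -2 1 -4 / 5 3 -1]. Elementwise product with the kernel and sum: 5·-1 + 4·-2 + 1·-1 + -2·3 + 1·1 + 5·1 + -1·3.

-17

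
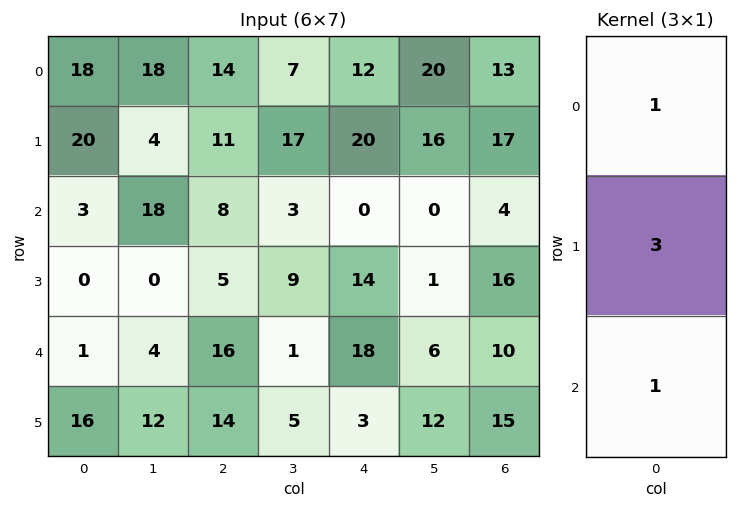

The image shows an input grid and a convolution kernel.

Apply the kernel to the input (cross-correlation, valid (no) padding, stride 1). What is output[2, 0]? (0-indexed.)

4

The receptive field on the input at this output position is [3 / 0 / 1]. Elementwise product with the kernel and sum: 3·1 + 0·3 + 1·1.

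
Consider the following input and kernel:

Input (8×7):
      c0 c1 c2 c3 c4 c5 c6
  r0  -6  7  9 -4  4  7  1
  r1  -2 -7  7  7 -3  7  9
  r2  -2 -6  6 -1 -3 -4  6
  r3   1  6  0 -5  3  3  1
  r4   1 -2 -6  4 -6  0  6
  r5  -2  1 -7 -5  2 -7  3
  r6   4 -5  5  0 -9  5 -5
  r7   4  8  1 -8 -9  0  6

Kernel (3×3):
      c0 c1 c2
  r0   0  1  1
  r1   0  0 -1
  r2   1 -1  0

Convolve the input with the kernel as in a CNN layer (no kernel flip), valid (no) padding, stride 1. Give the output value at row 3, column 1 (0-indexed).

The receptive field on the input at this output position is [6 0 -5 / -2 -6 4 / 1 -7 -5]. Elementwise product with the kernel and sum: 0·1 + -5·1 + 4·-1 + 1·1 + -7·-1.

-1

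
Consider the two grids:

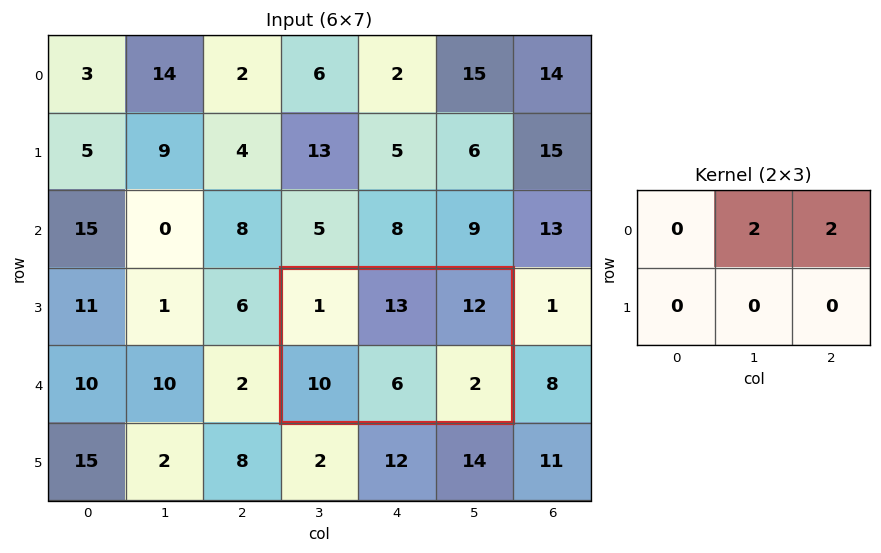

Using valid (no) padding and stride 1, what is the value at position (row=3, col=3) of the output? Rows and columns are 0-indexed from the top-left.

50

The receptive field on the input at this output position is [1 13 12 / 10 6 2]. Elementwise product with the kernel and sum: 13·2 + 12·2.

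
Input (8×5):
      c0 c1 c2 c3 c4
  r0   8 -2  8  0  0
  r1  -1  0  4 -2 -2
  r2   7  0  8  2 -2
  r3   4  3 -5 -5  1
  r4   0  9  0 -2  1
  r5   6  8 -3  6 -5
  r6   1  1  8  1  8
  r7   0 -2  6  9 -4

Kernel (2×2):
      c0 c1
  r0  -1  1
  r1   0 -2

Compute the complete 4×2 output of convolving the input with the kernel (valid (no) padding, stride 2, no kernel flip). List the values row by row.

Output[0,0]: The receptive field on the input at this output position is [8 -2 / -1 0]. Elementwise product with the kernel and sum: 8·-1 + -2·1 + 0·-2.

-10 -4
-13 4
-7 -14
4 -25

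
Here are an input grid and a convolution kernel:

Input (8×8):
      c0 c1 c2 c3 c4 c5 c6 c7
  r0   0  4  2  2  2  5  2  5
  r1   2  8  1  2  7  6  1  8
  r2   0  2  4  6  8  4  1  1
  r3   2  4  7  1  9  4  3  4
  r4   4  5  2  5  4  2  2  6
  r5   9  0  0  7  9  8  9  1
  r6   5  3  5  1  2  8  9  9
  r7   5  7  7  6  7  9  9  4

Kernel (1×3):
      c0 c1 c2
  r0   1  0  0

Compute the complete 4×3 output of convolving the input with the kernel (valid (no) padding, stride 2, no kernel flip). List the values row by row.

Output[0,0]: The receptive field on the input at this output position is [0 4 2]. Elementwise product with the kernel and sum: 0·1.
Output[0,1]: The receptive field on the input at this output position is [2 2 2]. Elementwise product with the kernel and sum: 2·1.

0 2 2
0 4 8
4 2 4
5 5 2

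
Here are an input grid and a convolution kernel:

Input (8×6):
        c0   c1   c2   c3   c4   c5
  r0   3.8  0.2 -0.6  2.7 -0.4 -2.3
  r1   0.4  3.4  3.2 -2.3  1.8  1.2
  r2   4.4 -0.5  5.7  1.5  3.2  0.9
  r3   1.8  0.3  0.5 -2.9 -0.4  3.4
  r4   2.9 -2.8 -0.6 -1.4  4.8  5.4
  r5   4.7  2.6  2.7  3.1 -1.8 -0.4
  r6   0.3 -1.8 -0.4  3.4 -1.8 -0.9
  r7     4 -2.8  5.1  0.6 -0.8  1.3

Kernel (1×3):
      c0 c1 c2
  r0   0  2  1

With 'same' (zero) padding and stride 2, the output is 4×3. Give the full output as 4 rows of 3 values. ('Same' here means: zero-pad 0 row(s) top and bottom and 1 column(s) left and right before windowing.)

Output[0,0]: The receptive field on the zero-padded input at this output position is [0 3.8 0.2]. Elementwise product with the kernel and sum: 3.8·2 + 0.2·1.

7.8 1.5 -3.1
8.3 12.9 7.3
3 -2.6 15
-1.2 2.6 -4.5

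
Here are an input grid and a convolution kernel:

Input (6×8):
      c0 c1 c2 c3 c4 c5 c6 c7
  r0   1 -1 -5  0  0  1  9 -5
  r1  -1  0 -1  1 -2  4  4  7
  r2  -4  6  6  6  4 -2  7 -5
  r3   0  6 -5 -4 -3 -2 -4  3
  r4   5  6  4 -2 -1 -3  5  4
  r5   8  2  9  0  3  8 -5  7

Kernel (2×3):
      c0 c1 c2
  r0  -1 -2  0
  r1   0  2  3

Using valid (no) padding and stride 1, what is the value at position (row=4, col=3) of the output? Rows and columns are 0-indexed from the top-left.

34

The receptive field on the input at this output position is [-2 -1 -3 / 0 3 8]. Elementwise product with the kernel and sum: -2·-1 + -1·-2 + 3·2 + 8·3.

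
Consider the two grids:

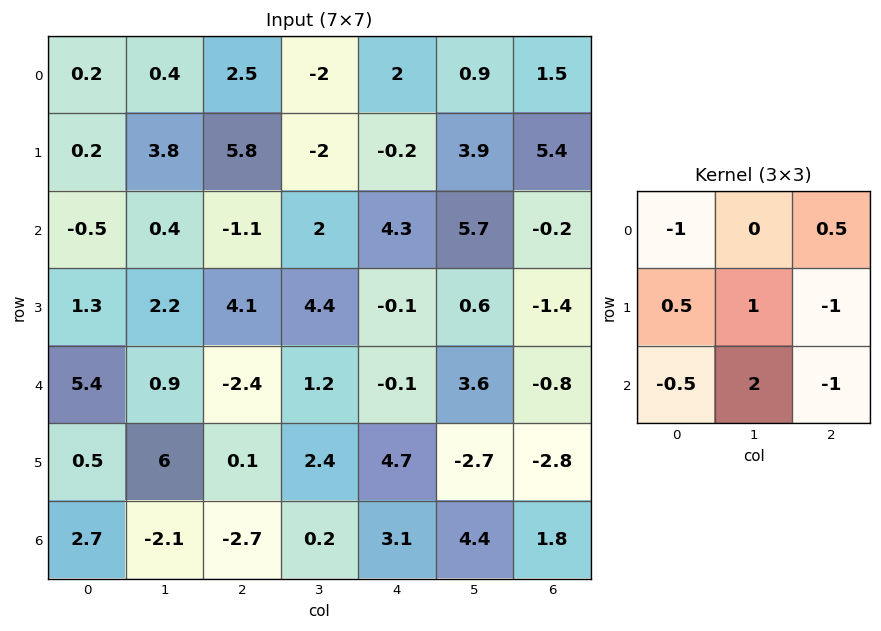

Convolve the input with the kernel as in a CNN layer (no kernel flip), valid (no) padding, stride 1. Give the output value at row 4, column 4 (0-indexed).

The receptive field on the input at this output position is [-0.1 3.6 -0.8 / 4.7 -2.7 -2.8 / 3.1 4.4 1.8]. Elementwise product with the kernel and sum: -0.1·-1 + -0.8·0.5 + 4.7·0.5 + -2.7·1 + -2.8·-1 + 3.1·-0.5 + 4.4·2 + 1.8·-1.

7.6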